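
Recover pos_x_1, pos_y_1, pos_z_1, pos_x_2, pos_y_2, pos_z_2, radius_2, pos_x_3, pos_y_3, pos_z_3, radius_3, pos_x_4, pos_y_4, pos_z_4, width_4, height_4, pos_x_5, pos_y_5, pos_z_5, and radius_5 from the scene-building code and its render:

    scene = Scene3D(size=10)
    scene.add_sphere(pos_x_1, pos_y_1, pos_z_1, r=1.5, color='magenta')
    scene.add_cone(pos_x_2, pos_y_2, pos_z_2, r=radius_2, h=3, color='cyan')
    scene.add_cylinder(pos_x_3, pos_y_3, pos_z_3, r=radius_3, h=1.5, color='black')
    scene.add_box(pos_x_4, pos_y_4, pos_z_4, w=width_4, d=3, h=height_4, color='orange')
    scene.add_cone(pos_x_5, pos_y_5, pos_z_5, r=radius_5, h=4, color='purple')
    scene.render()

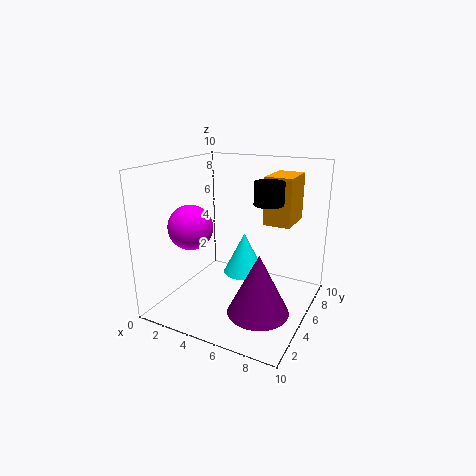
pos_x_1 = 2.5; pos_y_1 = 3; pos_z_1 = 6; pos_x_2 = 5; pos_y_2 = 6; pos_z_2 = 2; radius_2 = 1.5; pos_x_3 = 7; pos_y_3 = 5.5; pos_z_3 = 7.5; radius_3 = 1; pos_x_4 = 6; pos_y_4 = 7; pos_z_4 = 5.5; width_4 = 2; height_4 = 3.5; pos_x_5 = 7.5; pos_y_5 = 3; pos_z_5 = 1; radius_5 = 2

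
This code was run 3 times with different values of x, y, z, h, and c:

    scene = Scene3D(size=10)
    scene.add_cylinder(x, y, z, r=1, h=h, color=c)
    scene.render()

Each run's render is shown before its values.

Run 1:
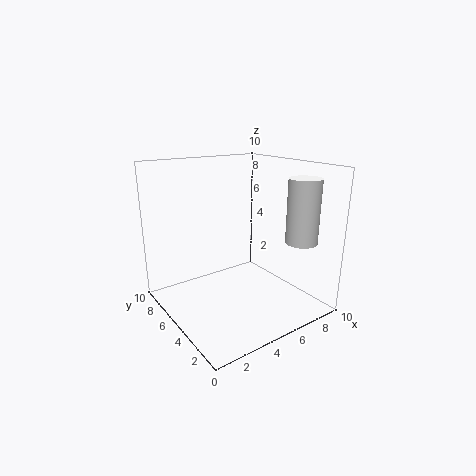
x = 7
y = 1
z = 5.5
h = 4
c = 'white'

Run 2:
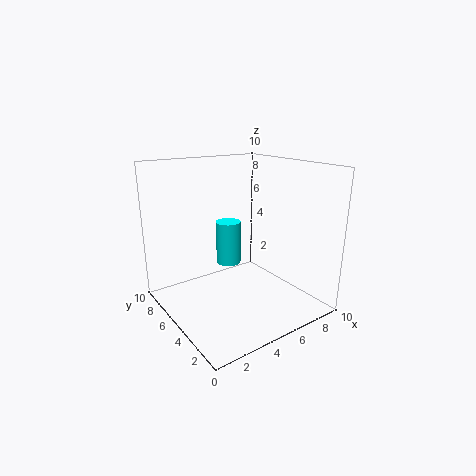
x = 6.5
y = 8.5
z = 1.5
h = 3.5
c = 'cyan'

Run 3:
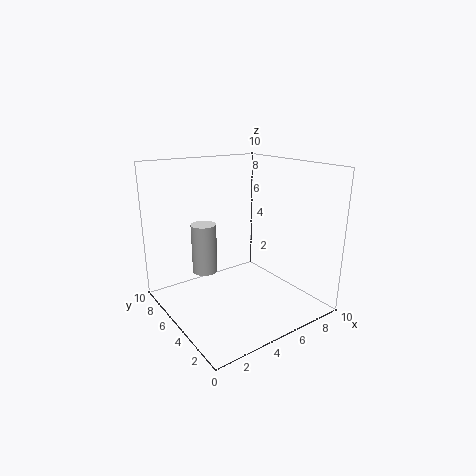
x = 4.5
y = 9
z = 1
h = 4
c = 'lightgray'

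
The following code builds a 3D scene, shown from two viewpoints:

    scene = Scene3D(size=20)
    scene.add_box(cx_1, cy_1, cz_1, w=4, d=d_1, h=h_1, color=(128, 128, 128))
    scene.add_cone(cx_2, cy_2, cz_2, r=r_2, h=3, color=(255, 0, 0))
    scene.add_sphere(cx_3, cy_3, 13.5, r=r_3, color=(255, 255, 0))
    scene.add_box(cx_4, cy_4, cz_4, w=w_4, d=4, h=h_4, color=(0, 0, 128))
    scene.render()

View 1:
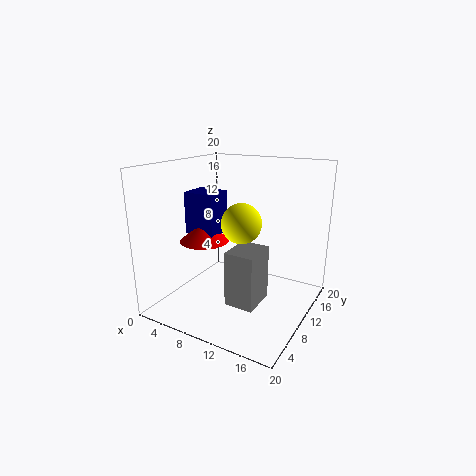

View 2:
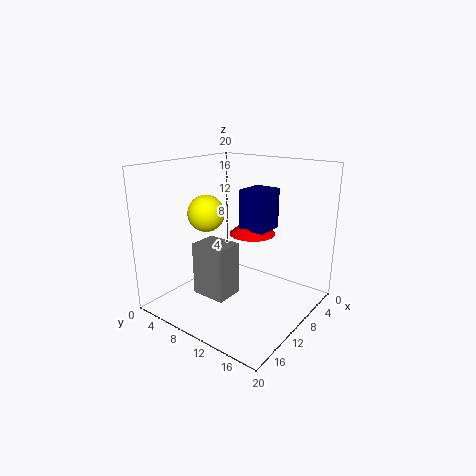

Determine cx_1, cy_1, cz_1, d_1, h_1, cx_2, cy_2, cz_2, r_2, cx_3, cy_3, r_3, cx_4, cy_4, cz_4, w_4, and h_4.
cx_1 = 10.5; cy_1 = 5.5; cz_1 = 2; d_1 = 5; h_1 = 7.5; cx_2 = 5; cy_2 = 9; cz_2 = 9; r_2 = 3.5; cx_3 = 12.5; cy_3 = 6.5; r_3 = 2.5; cx_4 = 2.5; cy_4 = 8; cz_4 = 10; w_4 = 4.5; h_4 = 6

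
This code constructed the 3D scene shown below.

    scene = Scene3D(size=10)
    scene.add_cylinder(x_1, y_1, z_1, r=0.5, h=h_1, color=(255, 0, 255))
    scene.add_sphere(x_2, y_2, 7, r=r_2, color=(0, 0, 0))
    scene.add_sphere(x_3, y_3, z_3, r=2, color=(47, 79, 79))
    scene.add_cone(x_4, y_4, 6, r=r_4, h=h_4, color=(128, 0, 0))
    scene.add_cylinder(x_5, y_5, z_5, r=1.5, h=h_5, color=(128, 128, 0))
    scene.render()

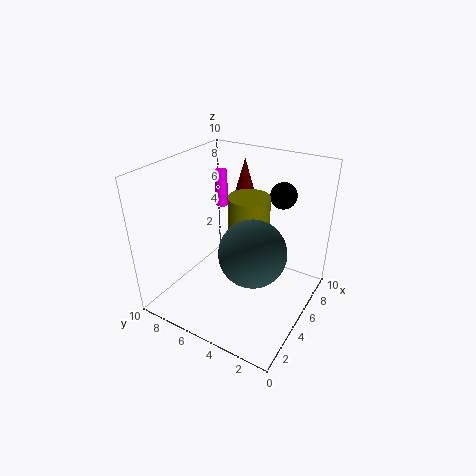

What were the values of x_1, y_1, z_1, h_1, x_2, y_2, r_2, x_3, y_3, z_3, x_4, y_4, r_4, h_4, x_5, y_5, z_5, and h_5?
x_1 = 9; y_1 = 9; z_1 = 5; h_1 = 3; x_2 = 9; y_2 = 3.5; r_2 = 1; x_3 = 2.5; y_3 = 2.5; z_3 = 6; x_4 = 8.5; y_4 = 6.5; r_4 = 1; h_4 = 3.5; x_5 = 6.5; y_5 = 5; z_5 = 4.5; h_5 = 3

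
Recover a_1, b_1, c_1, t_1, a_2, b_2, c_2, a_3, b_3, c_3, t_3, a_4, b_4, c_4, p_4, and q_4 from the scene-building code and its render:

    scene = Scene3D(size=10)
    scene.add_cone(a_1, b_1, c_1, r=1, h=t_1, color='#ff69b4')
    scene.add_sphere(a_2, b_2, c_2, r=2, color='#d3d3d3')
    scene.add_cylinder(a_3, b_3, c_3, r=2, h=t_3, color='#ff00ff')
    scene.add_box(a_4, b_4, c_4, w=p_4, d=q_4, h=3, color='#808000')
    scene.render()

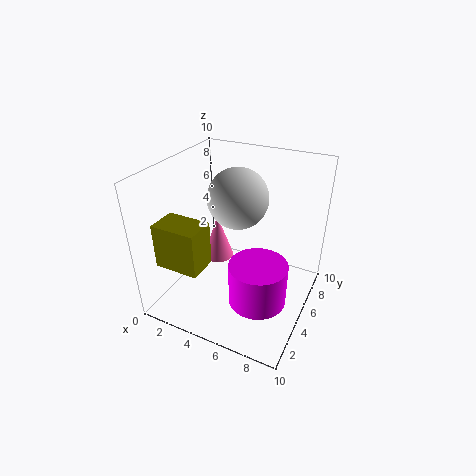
a_1 = 4; b_1 = 4; c_1 = 4; t_1 = 3; a_2 = 5; b_2 = 5; c_2 = 8; a_3 = 7; b_3 = 4; c_3 = 1; t_3 = 3; a_4 = 1; b_4 = 1; c_4 = 4; p_4 = 3; q_4 = 2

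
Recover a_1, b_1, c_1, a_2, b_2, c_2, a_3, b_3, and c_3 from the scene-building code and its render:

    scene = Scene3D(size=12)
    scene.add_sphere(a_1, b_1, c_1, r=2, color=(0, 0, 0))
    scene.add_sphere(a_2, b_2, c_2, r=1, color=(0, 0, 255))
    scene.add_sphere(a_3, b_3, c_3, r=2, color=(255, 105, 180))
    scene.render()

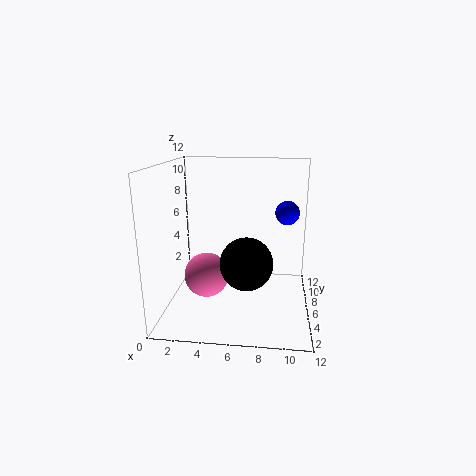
a_1 = 7; b_1 = 3; c_1 = 5; a_2 = 10; b_2 = 7; c_2 = 8; a_3 = 3; b_3 = 7; c_3 = 2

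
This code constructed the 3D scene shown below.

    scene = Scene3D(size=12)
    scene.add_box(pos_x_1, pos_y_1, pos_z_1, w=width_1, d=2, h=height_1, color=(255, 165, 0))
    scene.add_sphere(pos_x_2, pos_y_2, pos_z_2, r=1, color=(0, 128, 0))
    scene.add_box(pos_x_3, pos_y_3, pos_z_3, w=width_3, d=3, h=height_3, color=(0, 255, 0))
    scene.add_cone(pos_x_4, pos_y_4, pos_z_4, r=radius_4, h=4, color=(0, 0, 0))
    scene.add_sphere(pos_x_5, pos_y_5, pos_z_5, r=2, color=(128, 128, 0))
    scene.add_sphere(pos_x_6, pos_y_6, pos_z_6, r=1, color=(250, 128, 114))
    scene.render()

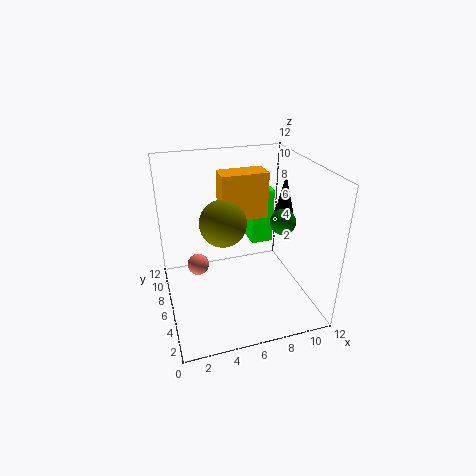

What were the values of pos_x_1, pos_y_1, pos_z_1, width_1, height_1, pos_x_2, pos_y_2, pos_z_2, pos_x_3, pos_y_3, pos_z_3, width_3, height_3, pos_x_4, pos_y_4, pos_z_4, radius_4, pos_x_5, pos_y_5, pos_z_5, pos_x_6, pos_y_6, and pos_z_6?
pos_x_1 = 5, pos_y_1 = 7, pos_z_1 = 7, width_1 = 4, height_1 = 4, pos_x_2 = 9, pos_y_2 = 4, pos_z_2 = 8, pos_x_3 = 8, pos_y_3 = 8, pos_z_3 = 4, width_3 = 2, height_3 = 5, pos_x_4 = 10, pos_y_4 = 6, pos_z_4 = 7, radius_4 = 1, pos_x_5 = 5, pos_y_5 = 7, pos_z_5 = 7, pos_x_6 = 3, pos_y_6 = 9, pos_z_6 = 2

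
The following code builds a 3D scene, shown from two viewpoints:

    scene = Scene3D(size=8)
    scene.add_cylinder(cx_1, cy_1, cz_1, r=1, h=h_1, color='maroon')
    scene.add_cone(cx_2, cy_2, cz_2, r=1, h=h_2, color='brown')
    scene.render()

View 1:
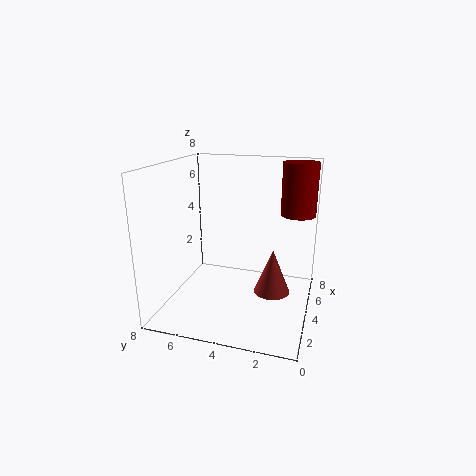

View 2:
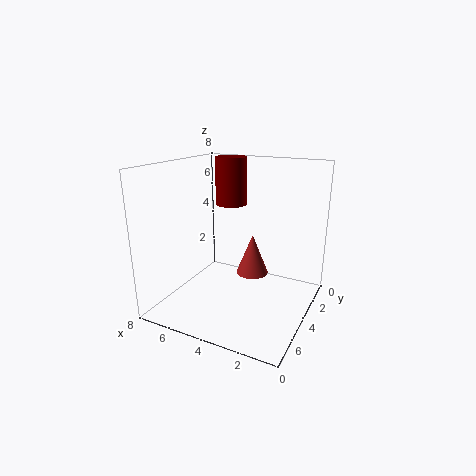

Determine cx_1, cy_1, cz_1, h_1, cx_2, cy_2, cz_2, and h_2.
cx_1 = 6, cy_1 = 1, cz_1 = 5, h_1 = 3, cx_2 = 4, cy_2 = 2, cz_2 = 1, h_2 = 2.5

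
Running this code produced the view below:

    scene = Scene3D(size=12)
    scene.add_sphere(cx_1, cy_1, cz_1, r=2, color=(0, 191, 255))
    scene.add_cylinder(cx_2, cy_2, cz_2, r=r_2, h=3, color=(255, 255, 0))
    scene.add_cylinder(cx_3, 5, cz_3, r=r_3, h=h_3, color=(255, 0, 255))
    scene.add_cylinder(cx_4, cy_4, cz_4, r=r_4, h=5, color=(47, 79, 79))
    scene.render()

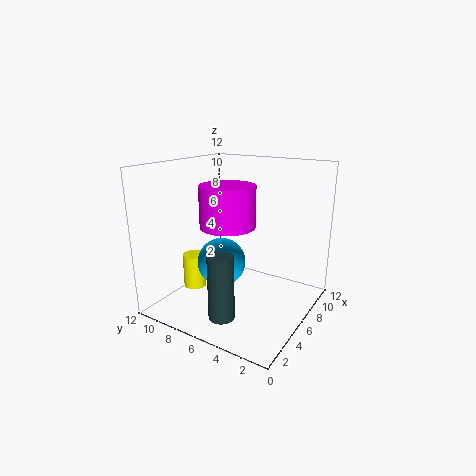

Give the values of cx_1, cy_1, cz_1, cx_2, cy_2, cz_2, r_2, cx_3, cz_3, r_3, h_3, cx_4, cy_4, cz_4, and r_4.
cx_1 = 5; cy_1 = 7; cz_1 = 4; cx_2 = 5; cy_2 = 10; cz_2 = 1; r_2 = 1; cx_3 = 3; cz_3 = 8; r_3 = 2; h_3 = 3; cx_4 = 2; cy_4 = 5; cz_4 = 1; r_4 = 1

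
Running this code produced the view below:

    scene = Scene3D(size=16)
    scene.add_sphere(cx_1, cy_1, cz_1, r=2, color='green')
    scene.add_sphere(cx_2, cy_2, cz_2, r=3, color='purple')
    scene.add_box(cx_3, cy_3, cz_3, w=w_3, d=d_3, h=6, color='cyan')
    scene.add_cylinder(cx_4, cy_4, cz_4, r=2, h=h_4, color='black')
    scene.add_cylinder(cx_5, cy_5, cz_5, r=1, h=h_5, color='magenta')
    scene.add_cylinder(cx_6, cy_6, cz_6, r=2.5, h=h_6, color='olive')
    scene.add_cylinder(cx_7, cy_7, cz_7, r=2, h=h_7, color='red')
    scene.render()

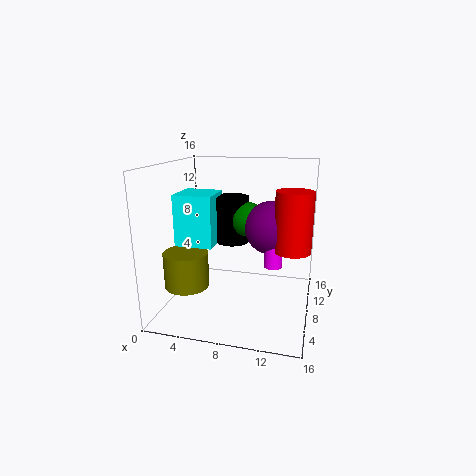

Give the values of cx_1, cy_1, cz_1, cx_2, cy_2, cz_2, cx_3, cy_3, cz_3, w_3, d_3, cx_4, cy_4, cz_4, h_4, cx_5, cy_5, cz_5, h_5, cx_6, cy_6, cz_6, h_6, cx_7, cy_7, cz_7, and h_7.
cx_1 = 8.5, cy_1 = 10.5, cz_1 = 9.5, cx_2 = 11.5, cy_2 = 9.5, cz_2 = 9, cx_3 = 0.5, cy_3 = 7.5, cz_3 = 6.5, w_3 = 4.5, d_3 = 4.5, cx_4 = 6.5, cy_4 = 11, cz_4 = 6.5, h_4 = 5.5, cx_5 = 12, cy_5 = 8, cz_5 = 5, h_5 = 4.5, cx_6 = 2.5, cy_6 = 6, cz_6 = 2.5, h_6 = 4, cx_7 = 14, cy_7 = 8, cz_7 = 7, h_7 = 6.5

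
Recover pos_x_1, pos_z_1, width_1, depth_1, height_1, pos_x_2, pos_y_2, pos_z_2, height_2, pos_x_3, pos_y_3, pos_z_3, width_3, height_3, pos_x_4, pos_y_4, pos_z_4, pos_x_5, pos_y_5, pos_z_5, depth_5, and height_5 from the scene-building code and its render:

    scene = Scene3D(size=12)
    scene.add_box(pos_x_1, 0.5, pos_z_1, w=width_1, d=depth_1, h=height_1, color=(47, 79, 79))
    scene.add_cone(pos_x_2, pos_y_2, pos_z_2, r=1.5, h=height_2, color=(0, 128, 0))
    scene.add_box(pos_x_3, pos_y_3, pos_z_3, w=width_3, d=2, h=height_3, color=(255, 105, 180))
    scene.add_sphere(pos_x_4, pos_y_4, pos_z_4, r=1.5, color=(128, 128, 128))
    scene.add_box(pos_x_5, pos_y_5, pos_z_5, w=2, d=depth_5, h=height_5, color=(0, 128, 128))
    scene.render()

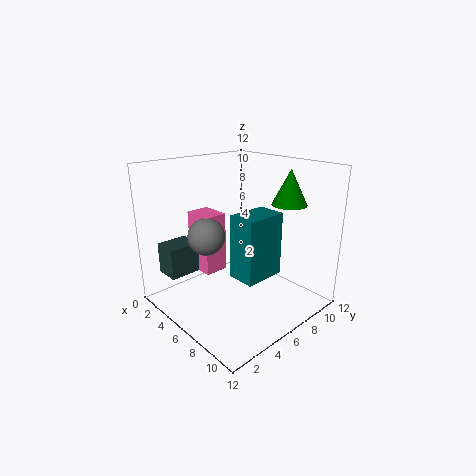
pos_x_1 = 2.5
pos_z_1 = 3.5
width_1 = 2
depth_1 = 2.5
height_1 = 2.5
pos_x_2 = 8
pos_y_2 = 10
pos_z_2 = 8.5
height_2 = 3
pos_x_3 = 2.5
pos_y_3 = 3.5
pos_z_3 = 3
width_3 = 2.5
height_3 = 5
pos_x_4 = 5
pos_y_4 = 3.5
pos_z_4 = 6.5
pos_x_5 = 9
pos_y_5 = 2.5
pos_z_5 = 5
depth_5 = 3
height_5 = 4.5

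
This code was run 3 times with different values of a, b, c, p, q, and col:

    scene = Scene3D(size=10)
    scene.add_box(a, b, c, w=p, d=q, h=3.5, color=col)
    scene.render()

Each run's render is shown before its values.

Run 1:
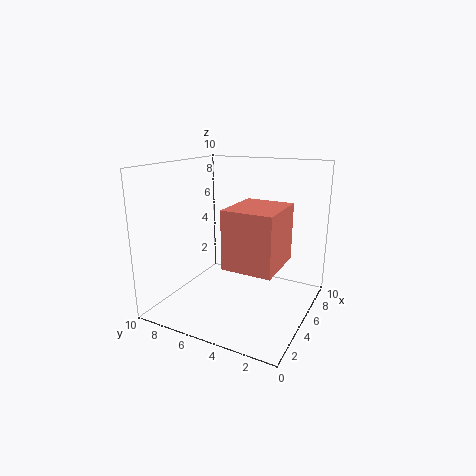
a = 1; b = 1; c = 4.5; p = 3.5; q = 3; col = 'salmon'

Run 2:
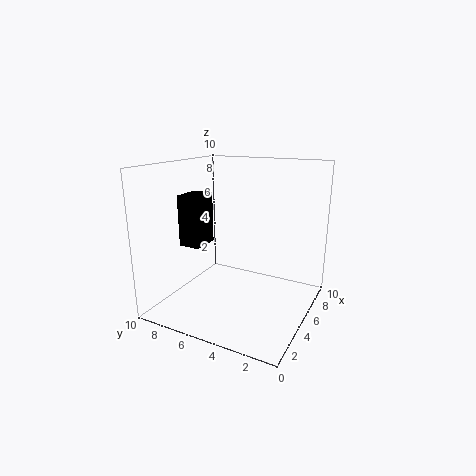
a = 3; b = 7; c = 4.5; p = 2; q = 1.5; col = 'black'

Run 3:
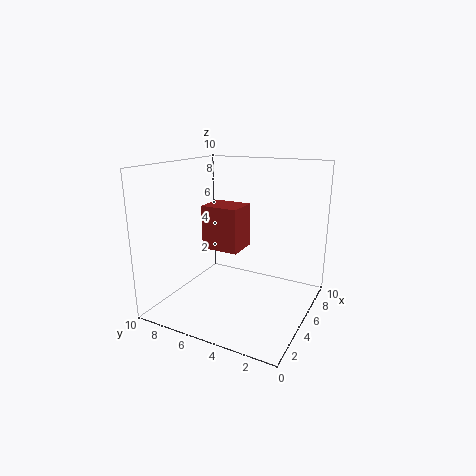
a = 6.5; b = 6; c = 3; p = 2.5; q = 3; col = 'brown'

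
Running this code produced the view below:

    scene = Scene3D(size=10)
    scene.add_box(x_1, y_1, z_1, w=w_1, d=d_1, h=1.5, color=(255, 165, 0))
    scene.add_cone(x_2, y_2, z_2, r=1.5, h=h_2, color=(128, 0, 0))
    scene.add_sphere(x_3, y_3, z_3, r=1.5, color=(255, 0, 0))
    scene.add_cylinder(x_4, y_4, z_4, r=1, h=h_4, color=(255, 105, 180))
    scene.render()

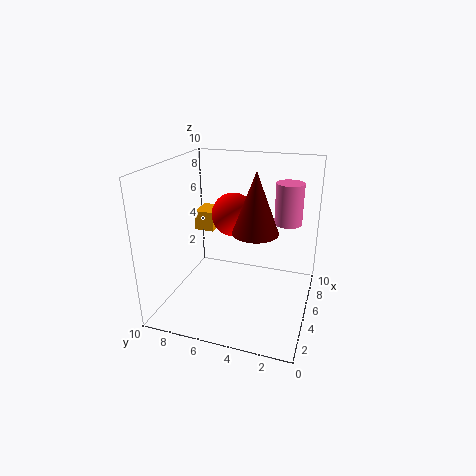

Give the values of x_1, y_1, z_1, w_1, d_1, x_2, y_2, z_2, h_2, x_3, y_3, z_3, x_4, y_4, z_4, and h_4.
x_1 = 6.5; y_1 = 7.5; z_1 = 4.5; w_1 = 2; d_1 = 1.5; x_2 = 4; y_2 = 3.5; z_2 = 6; h_2 = 4; x_3 = 5.5; y_3 = 5.5; z_3 = 6.5; x_4 = 7.5; y_4 = 2; z_4 = 5.5; h_4 = 3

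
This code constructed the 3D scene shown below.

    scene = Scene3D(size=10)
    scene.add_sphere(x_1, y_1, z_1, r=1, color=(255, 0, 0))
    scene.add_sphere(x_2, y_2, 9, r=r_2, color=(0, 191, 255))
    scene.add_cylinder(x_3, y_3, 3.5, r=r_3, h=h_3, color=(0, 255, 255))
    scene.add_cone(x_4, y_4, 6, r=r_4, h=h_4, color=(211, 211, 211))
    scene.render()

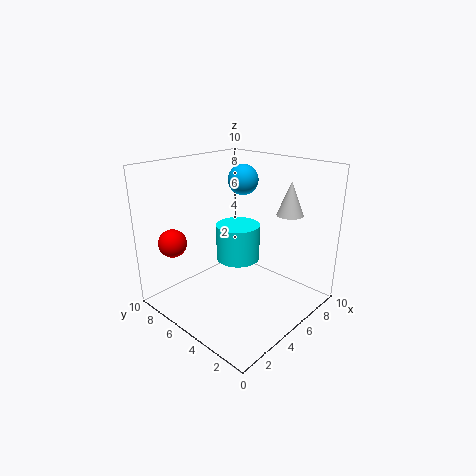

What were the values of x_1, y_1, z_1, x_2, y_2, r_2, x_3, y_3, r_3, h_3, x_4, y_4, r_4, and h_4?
x_1 = 2, y_1 = 8.5, z_1 = 4.5, x_2 = 5.5, y_2 = 5, r_2 = 1, x_3 = 5, y_3 = 5, r_3 = 1.5, h_3 = 2.5, x_4 = 9, y_4 = 3.5, r_4 = 1, h_4 = 2.5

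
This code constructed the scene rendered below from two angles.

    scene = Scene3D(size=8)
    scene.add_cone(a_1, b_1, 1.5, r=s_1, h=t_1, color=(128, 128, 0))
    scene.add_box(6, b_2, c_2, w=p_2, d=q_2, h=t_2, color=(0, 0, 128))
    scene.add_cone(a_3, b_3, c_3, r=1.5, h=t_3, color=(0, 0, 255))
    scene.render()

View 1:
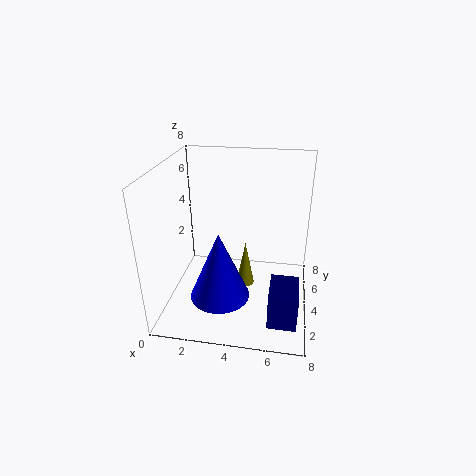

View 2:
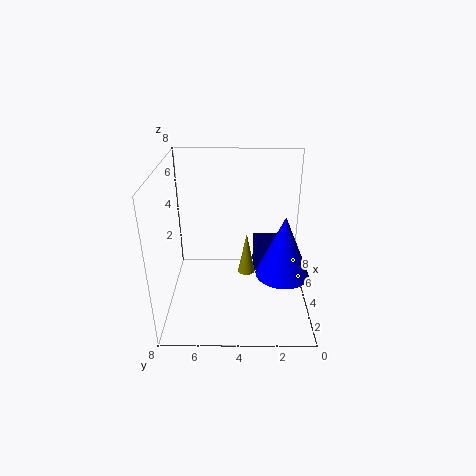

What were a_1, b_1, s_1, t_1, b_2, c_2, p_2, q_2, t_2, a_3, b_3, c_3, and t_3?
a_1 = 4.5
b_1 = 3.5
s_1 = 0.5
t_1 = 2.5
b_2 = 1
c_2 = 0.5
p_2 = 1.5
q_2 = 2
t_2 = 2
a_3 = 3.5
b_3 = 1.5
c_3 = 2
t_3 = 3.5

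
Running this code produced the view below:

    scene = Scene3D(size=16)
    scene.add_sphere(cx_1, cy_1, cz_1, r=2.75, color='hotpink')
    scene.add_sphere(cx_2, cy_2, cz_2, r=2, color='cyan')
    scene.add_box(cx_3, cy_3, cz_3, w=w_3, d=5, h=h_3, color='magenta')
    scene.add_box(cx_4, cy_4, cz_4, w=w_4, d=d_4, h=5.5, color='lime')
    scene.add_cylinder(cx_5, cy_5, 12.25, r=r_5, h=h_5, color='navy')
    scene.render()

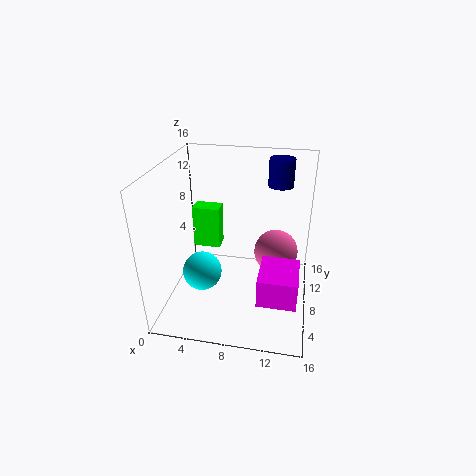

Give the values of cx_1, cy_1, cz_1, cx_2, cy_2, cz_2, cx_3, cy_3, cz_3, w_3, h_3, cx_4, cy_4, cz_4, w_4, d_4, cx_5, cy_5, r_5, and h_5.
cx_1 = 12; cy_1 = 12.75; cz_1 = 3.75; cx_2 = 5; cy_2 = 4; cz_2 = 6; cx_3 = 10.75; cy_3 = 3.75; cz_3 = 2.25; w_3 = 4.25; h_3 = 3.25; cx_4 = 1; cy_4 = 13; cz_4 = 3.25; w_4 = 3.5; d_4 = 2.25; cx_5 = 12; cy_5 = 13.75; r_5 = 1.5; h_5 = 3.25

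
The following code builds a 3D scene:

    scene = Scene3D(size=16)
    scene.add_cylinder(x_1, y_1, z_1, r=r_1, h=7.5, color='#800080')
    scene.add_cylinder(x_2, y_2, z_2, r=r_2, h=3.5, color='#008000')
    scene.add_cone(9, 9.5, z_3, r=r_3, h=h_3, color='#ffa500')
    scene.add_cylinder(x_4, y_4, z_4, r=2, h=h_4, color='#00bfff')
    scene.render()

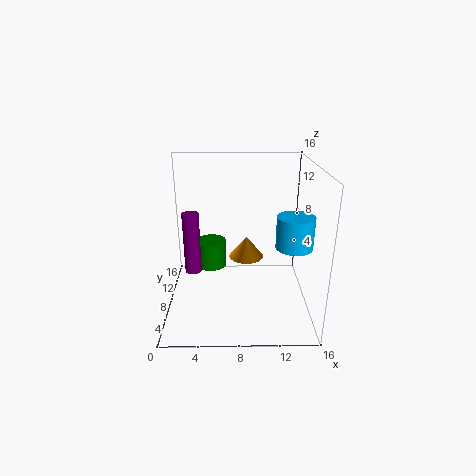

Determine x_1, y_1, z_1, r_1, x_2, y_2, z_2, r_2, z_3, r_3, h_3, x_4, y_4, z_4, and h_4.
x_1 = 2.5, y_1 = 10.5, z_1 = 2.5, r_1 = 1, x_2 = 4.5, y_2 = 14, z_2 = 1.5, r_2 = 2, z_3 = 5, r_3 = 2, h_3 = 2.5, x_4 = 14, y_4 = 6.5, z_4 = 7.5, h_4 = 3.5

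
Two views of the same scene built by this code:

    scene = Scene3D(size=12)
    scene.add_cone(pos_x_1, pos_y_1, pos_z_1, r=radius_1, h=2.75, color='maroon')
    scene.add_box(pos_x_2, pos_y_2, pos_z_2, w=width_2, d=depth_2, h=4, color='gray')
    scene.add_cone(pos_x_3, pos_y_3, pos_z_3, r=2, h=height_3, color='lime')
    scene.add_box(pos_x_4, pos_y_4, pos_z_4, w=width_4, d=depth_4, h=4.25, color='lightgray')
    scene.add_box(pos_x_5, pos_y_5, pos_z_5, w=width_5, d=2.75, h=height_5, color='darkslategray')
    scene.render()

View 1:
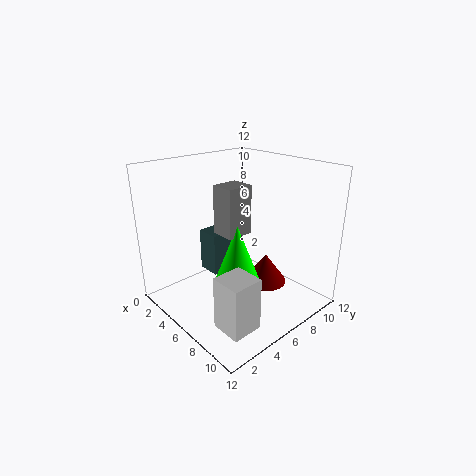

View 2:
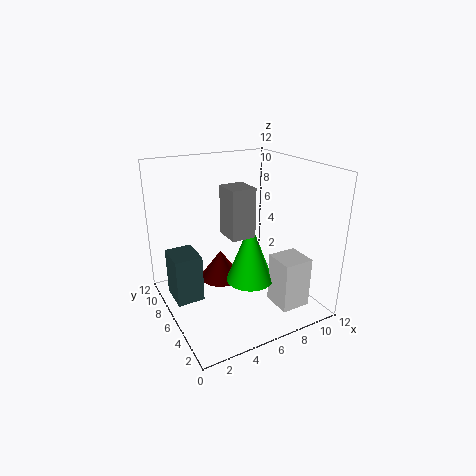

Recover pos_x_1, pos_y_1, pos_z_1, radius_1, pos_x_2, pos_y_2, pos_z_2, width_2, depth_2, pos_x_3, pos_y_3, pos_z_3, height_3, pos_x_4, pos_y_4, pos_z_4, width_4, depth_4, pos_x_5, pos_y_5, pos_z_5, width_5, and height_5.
pos_x_1 = 6, pos_y_1 = 9.5, pos_z_1 = 0.5, radius_1 = 2, pos_x_2 = 4.75, pos_y_2 = 4.5, pos_z_2 = 6.5, width_2 = 2, depth_2 = 2.25, pos_x_3 = 6.75, pos_y_3 = 5.25, pos_z_3 = 2.25, height_3 = 5.25, pos_x_4 = 8, pos_y_4 = 1.75, pos_z_4 = 0.5, width_4 = 2.5, depth_4 = 2.5, pos_x_5 = 0.5, pos_y_5 = 6, pos_z_5 = 1, width_5 = 2.25, height_5 = 4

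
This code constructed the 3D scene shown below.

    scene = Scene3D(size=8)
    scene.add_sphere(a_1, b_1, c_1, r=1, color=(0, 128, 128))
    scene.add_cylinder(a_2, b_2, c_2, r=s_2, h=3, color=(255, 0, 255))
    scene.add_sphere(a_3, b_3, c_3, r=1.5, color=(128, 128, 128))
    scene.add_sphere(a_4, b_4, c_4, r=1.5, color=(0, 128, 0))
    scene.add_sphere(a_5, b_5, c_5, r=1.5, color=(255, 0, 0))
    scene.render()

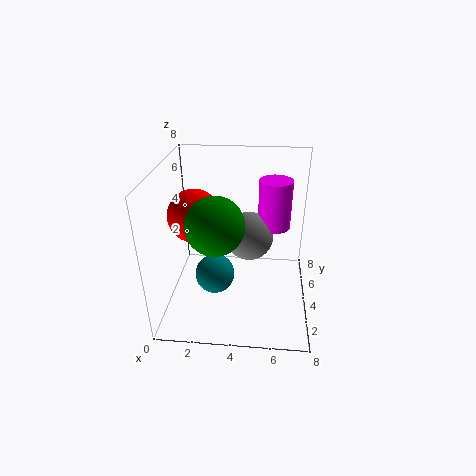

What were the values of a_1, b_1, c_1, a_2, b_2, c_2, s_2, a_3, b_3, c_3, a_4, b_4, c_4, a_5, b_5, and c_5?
a_1 = 3; b_1 = 2; c_1 = 3; a_2 = 6; b_2 = 6.5; c_2 = 3.5; s_2 = 1; a_3 = 4.5; b_3 = 6; c_3 = 3; a_4 = 3; b_4 = 2.5; c_4 = 5.5; a_5 = 1.5; b_5 = 4.5; c_5 = 5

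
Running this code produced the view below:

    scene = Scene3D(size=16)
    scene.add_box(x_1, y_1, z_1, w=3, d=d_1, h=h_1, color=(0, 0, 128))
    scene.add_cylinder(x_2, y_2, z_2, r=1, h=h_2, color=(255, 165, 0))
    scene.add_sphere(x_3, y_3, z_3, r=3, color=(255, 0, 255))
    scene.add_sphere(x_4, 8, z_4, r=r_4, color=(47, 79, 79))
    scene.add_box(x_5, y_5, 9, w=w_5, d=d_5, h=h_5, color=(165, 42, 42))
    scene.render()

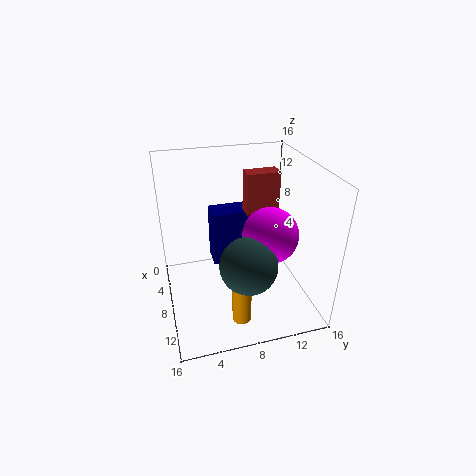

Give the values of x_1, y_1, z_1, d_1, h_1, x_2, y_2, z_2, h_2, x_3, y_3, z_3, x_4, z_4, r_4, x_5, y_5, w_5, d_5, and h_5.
x_1 = 1; y_1 = 6; z_1 = 2; d_1 = 5; h_1 = 7; x_2 = 13; y_2 = 7; z_2 = 1; h_2 = 7; x_3 = 10; y_3 = 11; z_3 = 9; x_4 = 12; z_4 = 7; r_4 = 3; x_5 = 3; y_5 = 10; w_5 = 2; d_5 = 4; h_5 = 5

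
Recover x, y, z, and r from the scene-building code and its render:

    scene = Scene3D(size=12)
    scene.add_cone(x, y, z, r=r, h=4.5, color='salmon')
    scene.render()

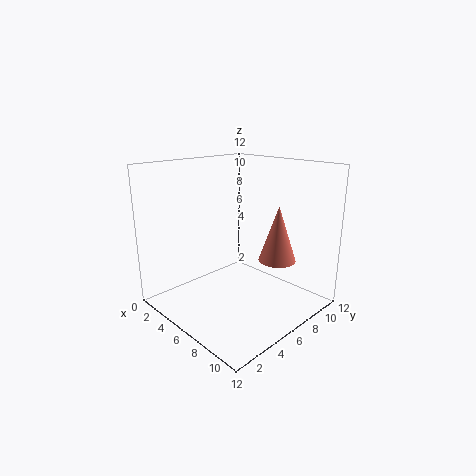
x = 9; y = 7.5; z = 4.5; r = 1.5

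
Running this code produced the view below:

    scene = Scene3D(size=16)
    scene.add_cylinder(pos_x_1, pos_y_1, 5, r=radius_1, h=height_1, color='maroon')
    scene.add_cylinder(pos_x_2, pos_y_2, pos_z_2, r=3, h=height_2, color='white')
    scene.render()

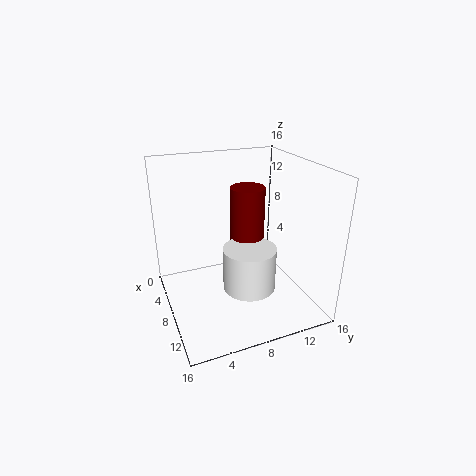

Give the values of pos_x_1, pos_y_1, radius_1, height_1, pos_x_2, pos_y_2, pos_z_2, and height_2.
pos_x_1 = 6, pos_y_1 = 10, radius_1 = 2, height_1 = 8, pos_x_2 = 9, pos_y_2 = 9, pos_z_2 = 2, height_2 = 5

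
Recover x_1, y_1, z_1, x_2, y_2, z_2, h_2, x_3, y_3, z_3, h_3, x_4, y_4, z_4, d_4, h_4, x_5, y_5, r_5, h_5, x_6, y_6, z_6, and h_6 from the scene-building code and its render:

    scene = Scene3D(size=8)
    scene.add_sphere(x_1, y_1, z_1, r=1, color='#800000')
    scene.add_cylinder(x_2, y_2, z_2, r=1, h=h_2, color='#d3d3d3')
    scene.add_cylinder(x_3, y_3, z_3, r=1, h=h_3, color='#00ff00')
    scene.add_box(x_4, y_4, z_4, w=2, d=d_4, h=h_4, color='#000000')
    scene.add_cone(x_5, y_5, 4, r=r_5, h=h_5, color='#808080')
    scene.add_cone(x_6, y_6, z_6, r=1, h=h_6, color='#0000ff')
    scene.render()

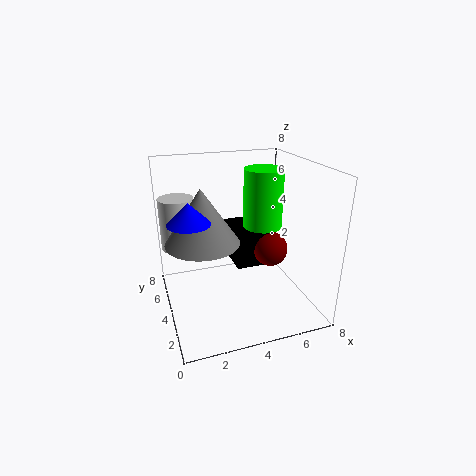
x_1 = 6
y_1 = 4
z_1 = 3
x_2 = 1
y_2 = 6
z_2 = 3
h_2 = 3
x_3 = 5
y_3 = 3
z_3 = 5
h_3 = 3
x_4 = 4
y_4 = 4
z_4 = 2
d_4 = 3
h_4 = 2
x_5 = 2
y_5 = 4
r_5 = 2
h_5 = 3
x_6 = 1
y_6 = 2
z_6 = 6
h_6 = 1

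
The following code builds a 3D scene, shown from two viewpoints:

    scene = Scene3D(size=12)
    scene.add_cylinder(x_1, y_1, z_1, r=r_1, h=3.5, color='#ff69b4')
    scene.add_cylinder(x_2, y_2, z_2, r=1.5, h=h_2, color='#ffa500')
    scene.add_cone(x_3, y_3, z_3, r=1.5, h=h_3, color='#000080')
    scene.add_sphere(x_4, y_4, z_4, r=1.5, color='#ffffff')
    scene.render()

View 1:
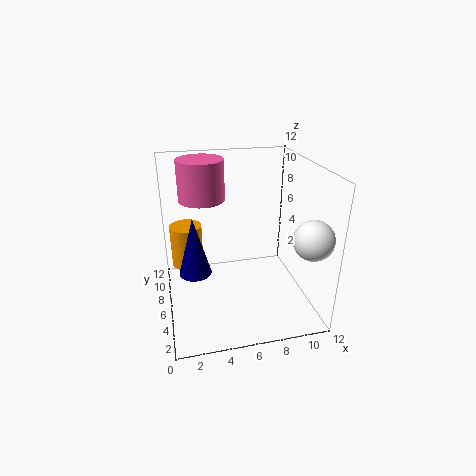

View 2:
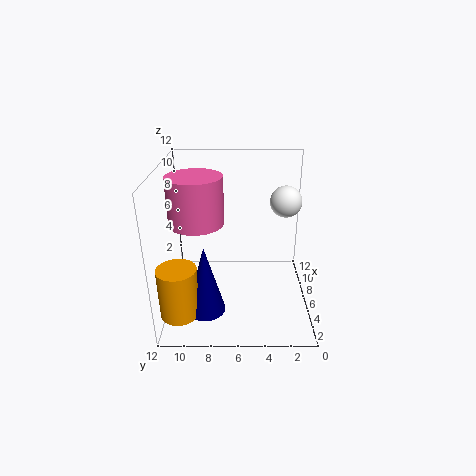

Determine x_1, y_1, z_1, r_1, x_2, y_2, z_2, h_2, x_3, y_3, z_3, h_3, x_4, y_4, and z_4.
x_1 = 3.5, y_1 = 9, z_1 = 8.5, r_1 = 2, x_2 = 2, y_2 = 10.5, z_2 = 1.5, h_2 = 4, x_3 = 2.5, y_3 = 8.5, z_3 = 1.5, h_3 = 5.5, x_4 = 10.5, y_4 = 1.5, z_4 = 7.5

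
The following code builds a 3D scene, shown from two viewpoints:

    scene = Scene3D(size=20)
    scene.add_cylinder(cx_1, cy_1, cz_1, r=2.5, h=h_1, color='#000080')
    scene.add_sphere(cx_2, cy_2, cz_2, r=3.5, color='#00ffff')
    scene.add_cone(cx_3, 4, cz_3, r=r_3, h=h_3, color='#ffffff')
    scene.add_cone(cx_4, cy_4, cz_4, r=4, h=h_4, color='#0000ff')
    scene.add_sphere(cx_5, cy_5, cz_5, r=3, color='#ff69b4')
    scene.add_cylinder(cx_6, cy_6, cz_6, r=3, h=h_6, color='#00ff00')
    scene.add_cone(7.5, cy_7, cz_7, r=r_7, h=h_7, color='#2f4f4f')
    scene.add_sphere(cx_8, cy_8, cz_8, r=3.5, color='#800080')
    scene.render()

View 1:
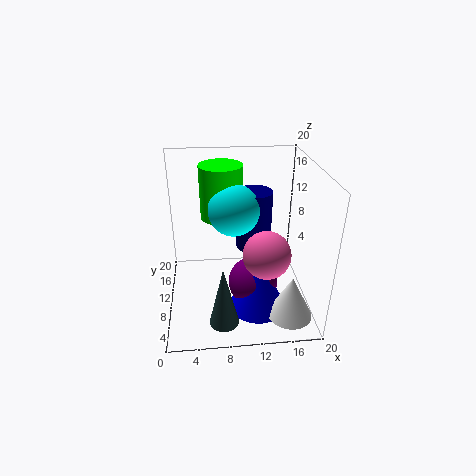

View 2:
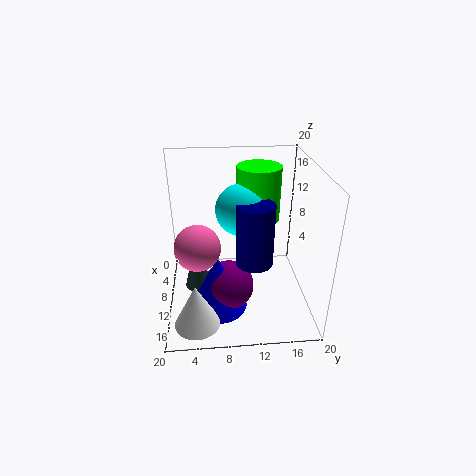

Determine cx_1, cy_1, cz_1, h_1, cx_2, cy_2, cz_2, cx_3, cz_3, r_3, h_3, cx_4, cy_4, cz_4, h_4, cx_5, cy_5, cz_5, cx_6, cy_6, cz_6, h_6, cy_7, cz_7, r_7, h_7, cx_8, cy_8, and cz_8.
cx_1 = 12.5
cy_1 = 12
cz_1 = 7.5
h_1 = 8.5
cx_2 = 9.5
cy_2 = 10.5
cz_2 = 14
cx_3 = 16.5
cz_3 = 1
r_3 = 3
h_3 = 6
cx_4 = 12.5
cy_4 = 7
cz_4 = 0.5
h_4 = 8
cx_5 = 13
cy_5 = 4.5
cz_5 = 10.5
cx_6 = 8
cy_6 = 13
cz_6 = 12
h_6 = 7.5
cy_7 = 4
cz_7 = 0.5
r_7 = 2
h_7 = 8.5
cx_8 = 12
cy_8 = 8.5
cz_8 = 3.5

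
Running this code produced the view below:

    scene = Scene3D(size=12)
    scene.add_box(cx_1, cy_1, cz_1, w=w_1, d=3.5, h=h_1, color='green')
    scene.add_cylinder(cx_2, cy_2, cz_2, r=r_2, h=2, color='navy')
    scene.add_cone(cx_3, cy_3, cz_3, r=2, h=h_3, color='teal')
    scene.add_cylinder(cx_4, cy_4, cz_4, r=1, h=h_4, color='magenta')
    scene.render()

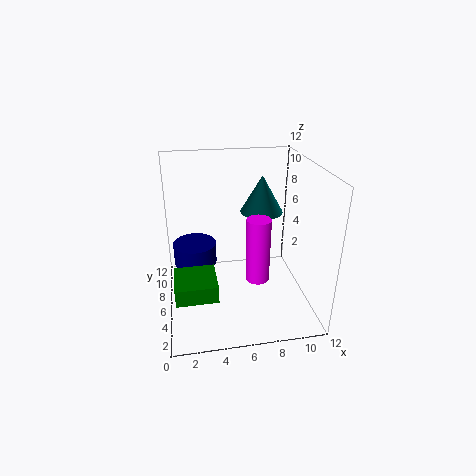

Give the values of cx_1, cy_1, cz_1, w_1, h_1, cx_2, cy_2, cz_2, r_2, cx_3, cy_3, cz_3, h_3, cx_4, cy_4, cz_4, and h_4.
cx_1 = 0.5, cy_1 = 3.5, cz_1 = 1.5, w_1 = 3.5, h_1 = 1.5, cx_2 = 2.5, cy_2 = 9.5, cz_2 = 2, r_2 = 2, cx_3 = 9, cy_3 = 10, cz_3 = 6.5, h_3 = 3.5, cx_4 = 7.5, cy_4 = 5, cz_4 = 2.5, h_4 = 5.5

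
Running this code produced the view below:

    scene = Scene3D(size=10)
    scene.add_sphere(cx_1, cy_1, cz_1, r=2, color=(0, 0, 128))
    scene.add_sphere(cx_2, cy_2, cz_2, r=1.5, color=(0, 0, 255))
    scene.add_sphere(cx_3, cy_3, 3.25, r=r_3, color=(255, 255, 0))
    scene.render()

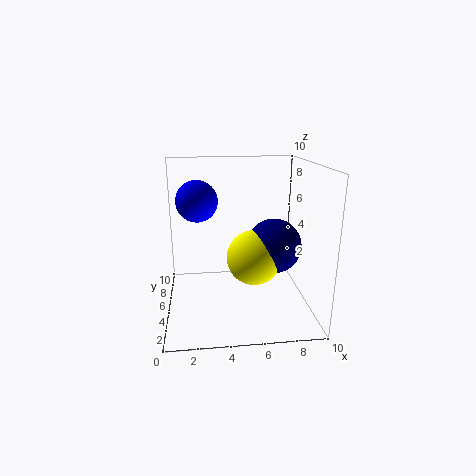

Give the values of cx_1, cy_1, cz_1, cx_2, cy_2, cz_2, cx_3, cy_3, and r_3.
cx_1 = 7.75; cy_1 = 5.75; cz_1 = 4; cx_2 = 2.25; cy_2 = 6.75; cz_2 = 7.25; cx_3 = 6.25; cy_3 = 5.5; r_3 = 2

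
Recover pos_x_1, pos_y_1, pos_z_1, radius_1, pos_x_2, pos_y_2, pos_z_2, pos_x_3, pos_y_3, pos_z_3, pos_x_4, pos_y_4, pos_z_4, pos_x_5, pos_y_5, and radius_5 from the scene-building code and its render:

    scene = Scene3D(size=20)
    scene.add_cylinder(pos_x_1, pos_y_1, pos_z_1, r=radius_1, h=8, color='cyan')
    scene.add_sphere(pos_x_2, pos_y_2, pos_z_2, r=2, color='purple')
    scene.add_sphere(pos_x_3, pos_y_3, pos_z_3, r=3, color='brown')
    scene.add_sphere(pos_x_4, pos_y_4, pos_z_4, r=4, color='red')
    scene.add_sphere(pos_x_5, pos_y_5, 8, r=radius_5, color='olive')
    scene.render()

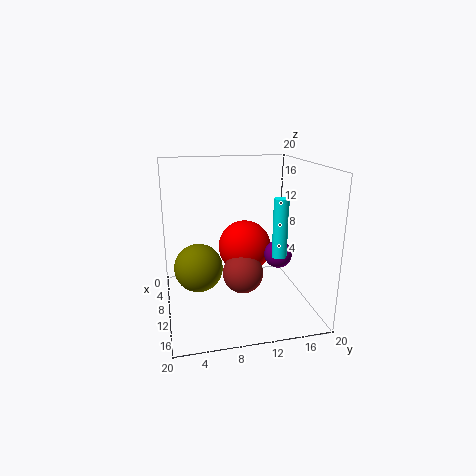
pos_x_1 = 13
pos_y_1 = 15
pos_z_1 = 8
radius_1 = 1
pos_x_2 = 10
pos_y_2 = 16
pos_z_2 = 7
pos_x_3 = 9
pos_y_3 = 11
pos_z_3 = 4
pos_x_4 = 6
pos_y_4 = 12
pos_z_4 = 7
pos_x_5 = 14
pos_y_5 = 4
radius_5 = 3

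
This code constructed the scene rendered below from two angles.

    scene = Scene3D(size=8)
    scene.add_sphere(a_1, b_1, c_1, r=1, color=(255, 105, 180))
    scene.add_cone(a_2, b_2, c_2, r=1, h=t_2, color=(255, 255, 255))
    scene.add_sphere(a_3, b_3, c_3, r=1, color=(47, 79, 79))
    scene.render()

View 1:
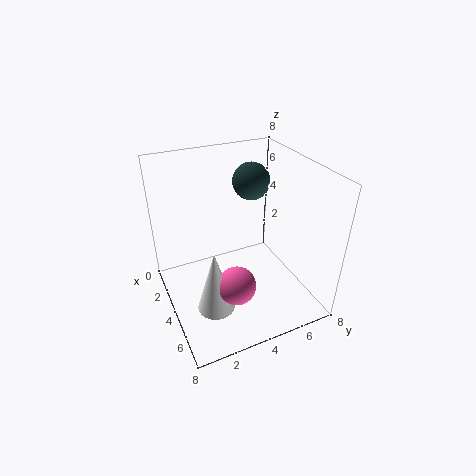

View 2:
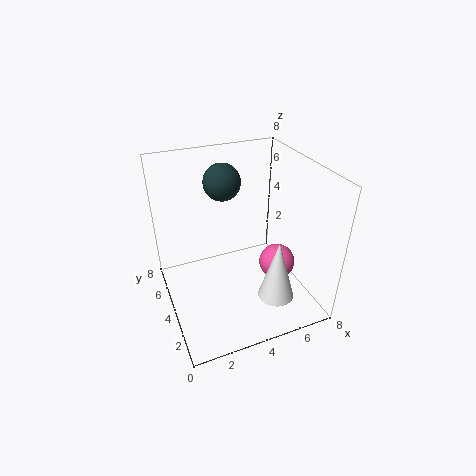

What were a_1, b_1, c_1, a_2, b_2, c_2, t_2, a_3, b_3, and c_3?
a_1 = 6
b_1 = 3
c_1 = 2.5
a_2 = 5.5
b_2 = 2
c_2 = 1
t_2 = 3.5
a_3 = 3.5
b_3 = 5
c_3 = 7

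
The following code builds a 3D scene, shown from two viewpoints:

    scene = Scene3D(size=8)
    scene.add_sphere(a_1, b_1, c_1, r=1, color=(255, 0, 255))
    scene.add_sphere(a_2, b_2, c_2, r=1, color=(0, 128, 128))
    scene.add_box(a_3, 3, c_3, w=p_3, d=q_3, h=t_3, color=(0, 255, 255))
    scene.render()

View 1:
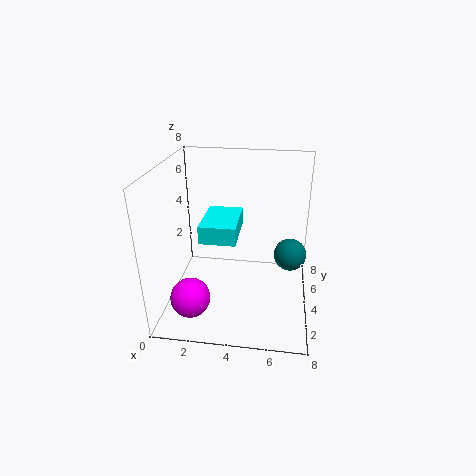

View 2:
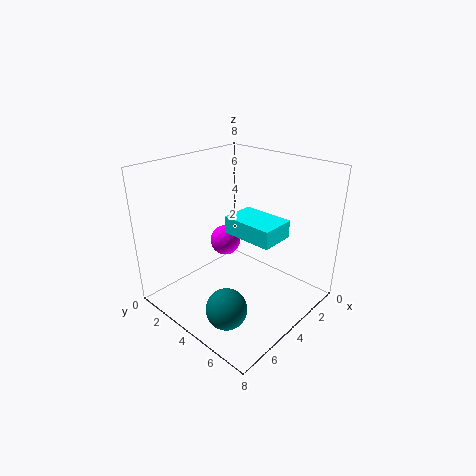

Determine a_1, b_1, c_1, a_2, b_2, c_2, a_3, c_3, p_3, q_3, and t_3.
a_1 = 2
b_1 = 1
c_1 = 2
a_2 = 7
b_2 = 6
c_2 = 2
a_3 = 2
c_3 = 4
p_3 = 2
q_3 = 3
t_3 = 1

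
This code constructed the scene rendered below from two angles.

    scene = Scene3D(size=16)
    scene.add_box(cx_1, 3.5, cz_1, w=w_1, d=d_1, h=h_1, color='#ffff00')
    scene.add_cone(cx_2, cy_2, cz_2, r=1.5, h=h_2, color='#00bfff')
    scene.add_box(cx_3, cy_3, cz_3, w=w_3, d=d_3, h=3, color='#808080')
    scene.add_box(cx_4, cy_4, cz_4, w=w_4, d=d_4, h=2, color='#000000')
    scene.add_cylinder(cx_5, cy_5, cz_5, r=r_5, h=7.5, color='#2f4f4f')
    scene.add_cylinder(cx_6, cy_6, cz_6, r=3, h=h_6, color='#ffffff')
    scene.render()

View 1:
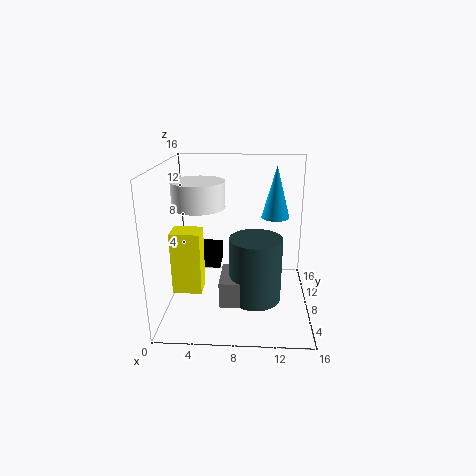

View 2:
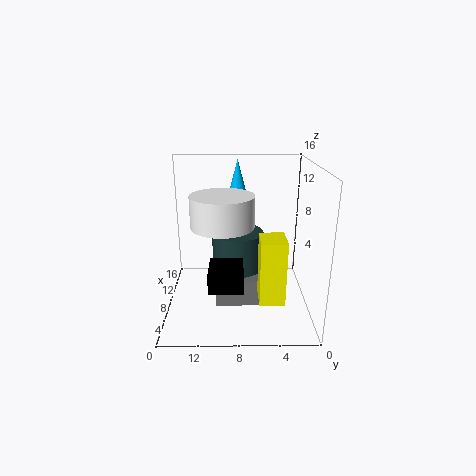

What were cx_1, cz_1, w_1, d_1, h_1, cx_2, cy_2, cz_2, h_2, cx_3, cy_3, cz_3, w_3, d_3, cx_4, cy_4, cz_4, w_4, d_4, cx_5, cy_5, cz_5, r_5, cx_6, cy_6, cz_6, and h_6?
cx_1 = 1.5
cz_1 = 3.5
w_1 = 3
d_1 = 2.5
h_1 = 6.5
cx_2 = 12
cy_2 = 8
cz_2 = 10.5
h_2 = 5.5
cx_3 = 6
cy_3 = 5.5
cz_3 = 0.5
w_3 = 2.5
d_3 = 5
cx_4 = 2
cy_4 = 7.5
cz_4 = 4.5
w_4 = 4
d_4 = 3.5
cx_5 = 10
cy_5 = 8
cz_5 = 0.5
r_5 = 3
cx_6 = 3.5
cy_6 = 9.5
cz_6 = 11
h_6 = 3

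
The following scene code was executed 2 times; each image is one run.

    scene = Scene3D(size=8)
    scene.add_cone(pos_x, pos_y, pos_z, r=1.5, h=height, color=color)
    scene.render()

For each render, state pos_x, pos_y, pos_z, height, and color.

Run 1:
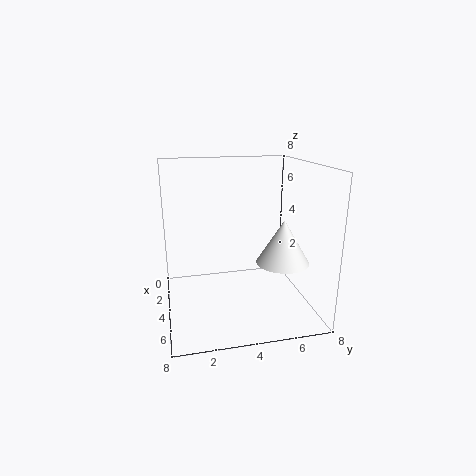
pos_x = 4.5
pos_y = 6.5
pos_z = 2.5
height = 2.5
color = 'white'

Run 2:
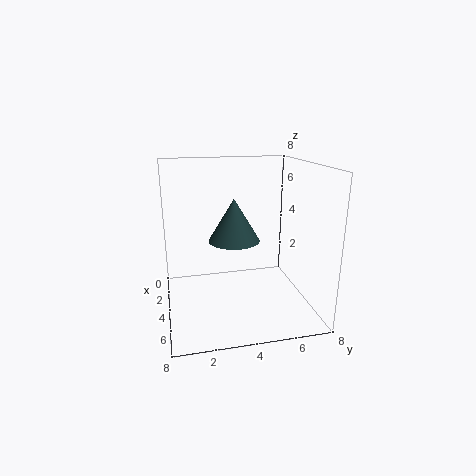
pos_x = 3
pos_y = 4
pos_z = 3.5
height = 2.5
color = 'darkslategray'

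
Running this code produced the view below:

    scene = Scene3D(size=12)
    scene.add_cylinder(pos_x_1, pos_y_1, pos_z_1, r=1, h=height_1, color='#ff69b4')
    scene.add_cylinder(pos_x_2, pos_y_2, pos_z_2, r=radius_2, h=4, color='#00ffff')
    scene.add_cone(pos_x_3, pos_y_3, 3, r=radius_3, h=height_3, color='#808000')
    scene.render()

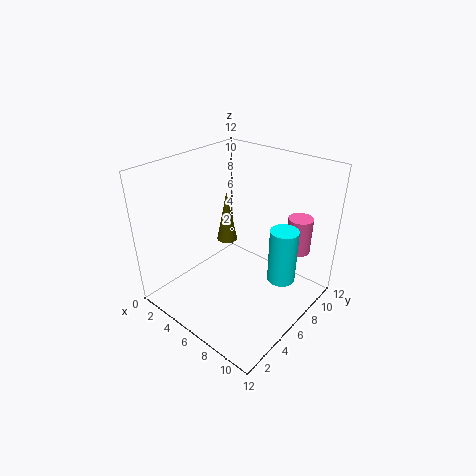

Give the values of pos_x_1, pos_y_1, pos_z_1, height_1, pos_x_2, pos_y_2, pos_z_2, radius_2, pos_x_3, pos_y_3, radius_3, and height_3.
pos_x_1 = 10; pos_y_1 = 9; pos_z_1 = 5; height_1 = 3; pos_x_2 = 11; pos_y_2 = 5; pos_z_2 = 5; radius_2 = 1; pos_x_3 = 2; pos_y_3 = 9; radius_3 = 1; height_3 = 5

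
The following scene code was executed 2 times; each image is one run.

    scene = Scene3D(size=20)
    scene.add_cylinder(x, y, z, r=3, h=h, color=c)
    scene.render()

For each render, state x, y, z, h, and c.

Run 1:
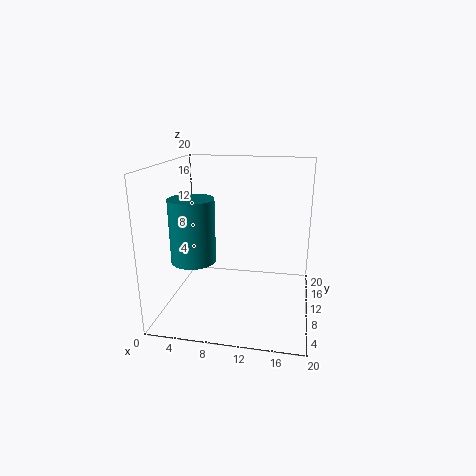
x = 4.5; y = 7; z = 7.5; h = 8.5; c = 'teal'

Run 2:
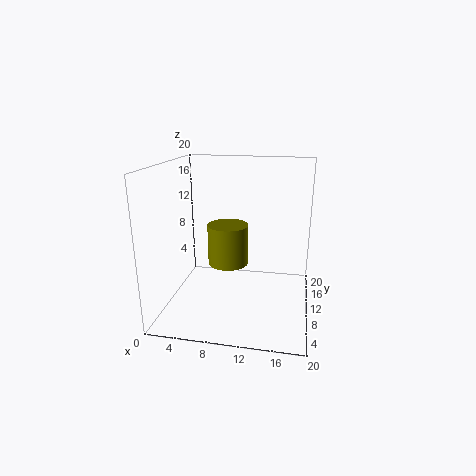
x = 8; y = 12.5; z = 5; h = 6; c = 'olive'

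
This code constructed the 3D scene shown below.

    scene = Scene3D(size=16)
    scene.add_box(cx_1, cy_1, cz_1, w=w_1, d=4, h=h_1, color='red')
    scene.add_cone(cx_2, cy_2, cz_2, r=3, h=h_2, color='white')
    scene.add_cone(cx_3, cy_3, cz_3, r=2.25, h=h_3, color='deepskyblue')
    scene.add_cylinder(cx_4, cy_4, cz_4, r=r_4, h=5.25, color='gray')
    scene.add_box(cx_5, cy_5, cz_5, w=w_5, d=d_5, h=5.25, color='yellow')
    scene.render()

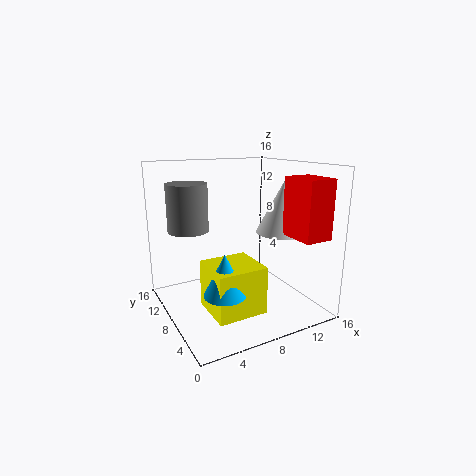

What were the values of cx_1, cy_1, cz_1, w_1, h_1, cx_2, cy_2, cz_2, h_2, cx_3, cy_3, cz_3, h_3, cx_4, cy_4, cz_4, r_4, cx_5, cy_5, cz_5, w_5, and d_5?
cx_1 = 11.25; cy_1 = 0.25; cz_1 = 9; w_1 = 3; h_1 = 6; cx_2 = 12.75; cy_2 = 6.25; cz_2 = 8.5; h_2 = 5.75; cx_3 = 5; cy_3 = 5.25; cz_3 = 3; h_3 = 4.5; cx_4 = 3.25; cy_4 = 10.75; cz_4 = 8.75; r_4 = 2.25; cx_5 = 3.75; cy_5 = 3.75; cz_5 = 0.5; w_5 = 5.5; d_5 = 5.25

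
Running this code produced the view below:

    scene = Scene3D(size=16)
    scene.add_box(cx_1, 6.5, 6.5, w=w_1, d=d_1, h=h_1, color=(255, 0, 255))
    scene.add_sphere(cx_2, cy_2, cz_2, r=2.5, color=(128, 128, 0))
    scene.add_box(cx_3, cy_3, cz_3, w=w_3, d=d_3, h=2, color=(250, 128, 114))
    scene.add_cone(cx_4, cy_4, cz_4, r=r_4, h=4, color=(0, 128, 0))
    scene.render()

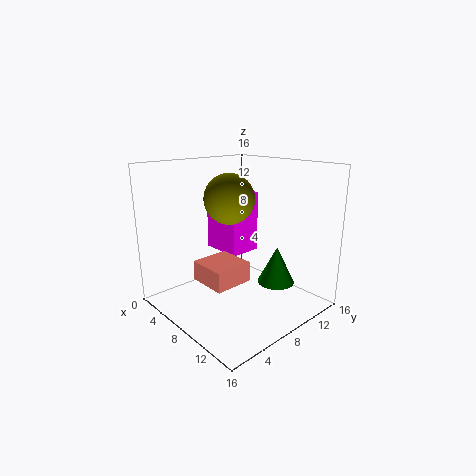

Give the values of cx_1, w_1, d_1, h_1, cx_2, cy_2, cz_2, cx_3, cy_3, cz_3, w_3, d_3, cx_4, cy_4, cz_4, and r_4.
cx_1 = 4.5
w_1 = 4.5
d_1 = 3.5
h_1 = 6.5
cx_2 = 9.5
cy_2 = 5.5
cz_2 = 13
cx_3 = 8
cy_3 = 2
cz_3 = 5
w_3 = 4
d_3 = 4
cx_4 = 12
cy_4 = 10
cz_4 = 3.5
r_4 = 2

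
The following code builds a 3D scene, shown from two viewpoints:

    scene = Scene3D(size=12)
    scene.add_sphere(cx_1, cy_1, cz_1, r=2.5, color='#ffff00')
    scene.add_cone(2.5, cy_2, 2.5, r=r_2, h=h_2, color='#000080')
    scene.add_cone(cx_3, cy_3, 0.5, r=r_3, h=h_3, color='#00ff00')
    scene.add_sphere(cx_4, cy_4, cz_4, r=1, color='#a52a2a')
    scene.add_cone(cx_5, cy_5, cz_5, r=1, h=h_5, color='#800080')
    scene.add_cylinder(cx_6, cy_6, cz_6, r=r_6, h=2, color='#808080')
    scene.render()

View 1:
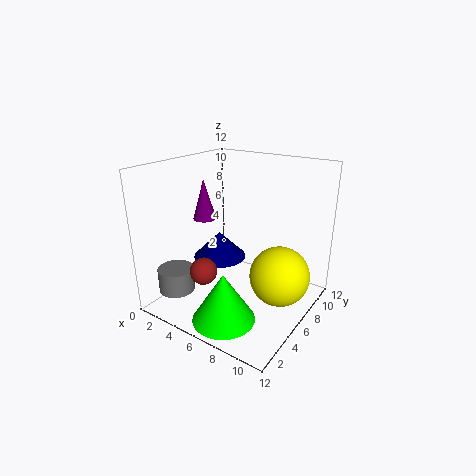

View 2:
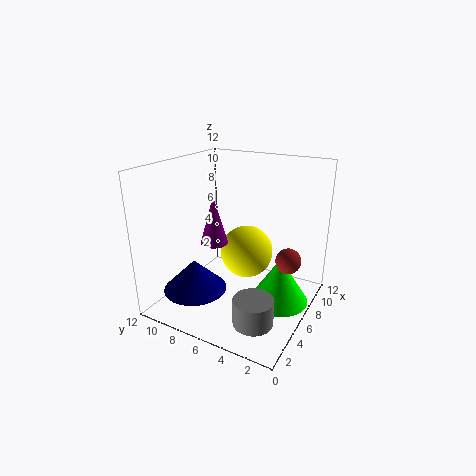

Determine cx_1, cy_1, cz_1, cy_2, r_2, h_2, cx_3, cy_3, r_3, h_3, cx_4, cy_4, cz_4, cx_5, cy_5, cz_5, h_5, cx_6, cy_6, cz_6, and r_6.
cx_1 = 9.5; cy_1 = 7; cz_1 = 3; cy_2 = 8; r_2 = 2.5; h_2 = 2.5; cx_3 = 7; cy_3 = 2.5; r_3 = 2.5; h_3 = 4; cx_4 = 6; cy_4 = 1.5; cz_4 = 5; cx_5 = 2.5; cy_5 = 6; cz_5 = 7; h_5 = 3.5; cx_6 = 2; cy_6 = 2.5; cz_6 = 1.5; r_6 = 1.5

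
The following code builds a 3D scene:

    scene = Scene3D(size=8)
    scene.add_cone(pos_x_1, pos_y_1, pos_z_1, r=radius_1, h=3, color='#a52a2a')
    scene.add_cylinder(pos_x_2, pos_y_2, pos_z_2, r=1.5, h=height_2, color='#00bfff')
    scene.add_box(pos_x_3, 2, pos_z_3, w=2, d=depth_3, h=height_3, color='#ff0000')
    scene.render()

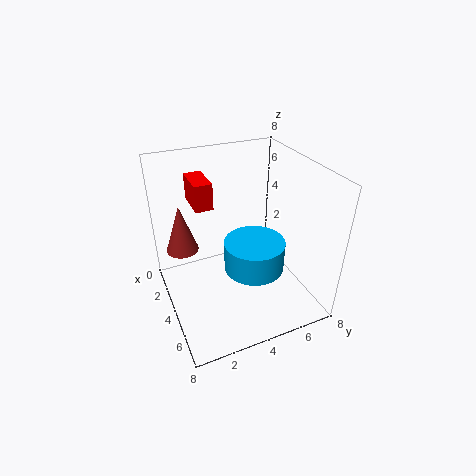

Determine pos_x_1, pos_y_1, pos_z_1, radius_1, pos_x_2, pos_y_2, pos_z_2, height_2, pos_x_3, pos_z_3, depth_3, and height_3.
pos_x_1 = 1, pos_y_1 = 1.5, pos_z_1 = 2, radius_1 = 1, pos_x_2 = 6, pos_y_2 = 4, pos_z_2 = 3.5, height_2 = 1.5, pos_x_3 = 1, pos_z_3 = 5.5, depth_3 = 1, height_3 = 1.5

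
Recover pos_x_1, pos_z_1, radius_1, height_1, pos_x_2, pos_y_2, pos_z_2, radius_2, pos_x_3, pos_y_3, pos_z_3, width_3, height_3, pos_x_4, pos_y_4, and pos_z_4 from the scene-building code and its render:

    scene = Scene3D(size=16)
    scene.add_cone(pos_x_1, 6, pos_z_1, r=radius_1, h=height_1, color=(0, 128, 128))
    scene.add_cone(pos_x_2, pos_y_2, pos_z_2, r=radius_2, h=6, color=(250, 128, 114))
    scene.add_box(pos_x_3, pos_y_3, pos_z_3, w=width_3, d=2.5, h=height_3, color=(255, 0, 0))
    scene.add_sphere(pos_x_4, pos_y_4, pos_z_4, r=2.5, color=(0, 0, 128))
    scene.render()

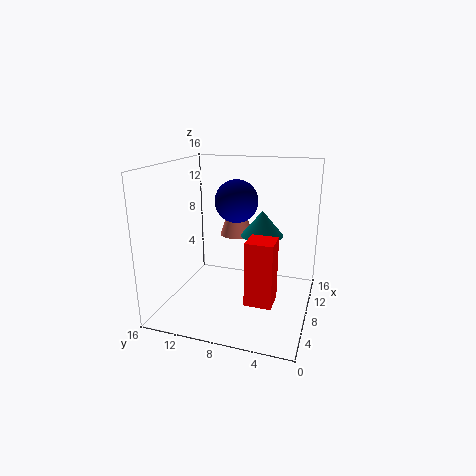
pos_x_1 = 11
pos_z_1 = 7.5
radius_1 = 2.5
height_1 = 3
pos_x_2 = 12
pos_y_2 = 9.5
pos_z_2 = 7
radius_2 = 2
pos_x_3 = 0.5
pos_y_3 = 2.5
pos_z_3 = 4.5
width_3 = 2.5
height_3 = 6
pos_x_4 = 10.5
pos_y_4 = 9
pos_z_4 = 11.5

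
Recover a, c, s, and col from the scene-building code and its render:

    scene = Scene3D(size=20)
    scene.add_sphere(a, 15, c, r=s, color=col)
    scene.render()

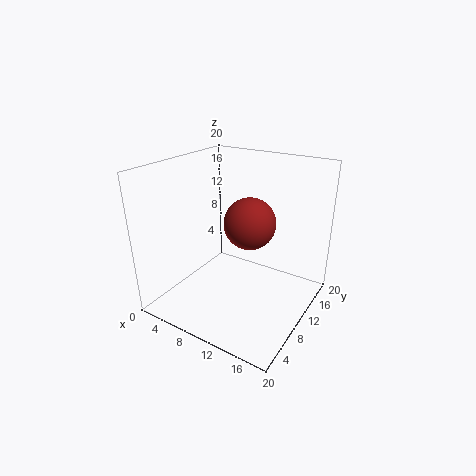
a = 9, c = 10, s = 4, col = 'brown'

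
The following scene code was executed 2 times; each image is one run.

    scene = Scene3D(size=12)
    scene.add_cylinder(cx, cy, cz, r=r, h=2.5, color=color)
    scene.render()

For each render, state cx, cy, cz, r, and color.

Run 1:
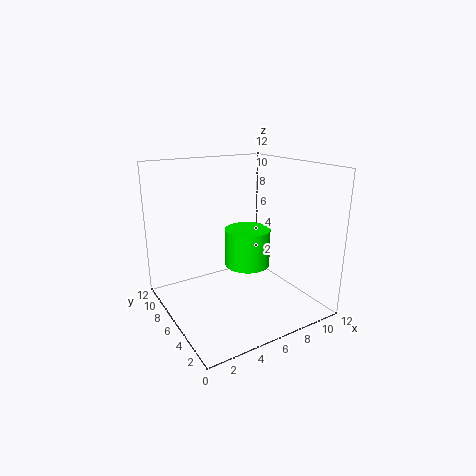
cx = 4; cy = 1.5; cz = 6; r = 1.5; color = 'lime'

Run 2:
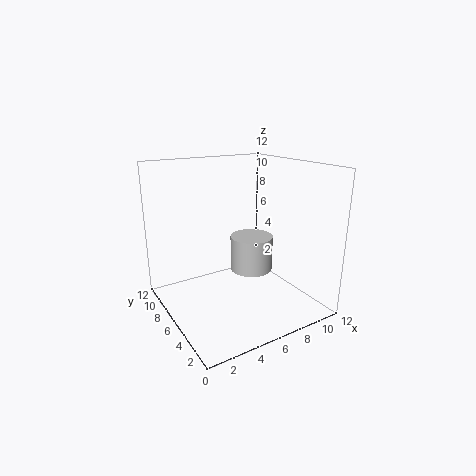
cx = 5; cy = 2.5; cz = 5; r = 1.5; color = 'lightgray'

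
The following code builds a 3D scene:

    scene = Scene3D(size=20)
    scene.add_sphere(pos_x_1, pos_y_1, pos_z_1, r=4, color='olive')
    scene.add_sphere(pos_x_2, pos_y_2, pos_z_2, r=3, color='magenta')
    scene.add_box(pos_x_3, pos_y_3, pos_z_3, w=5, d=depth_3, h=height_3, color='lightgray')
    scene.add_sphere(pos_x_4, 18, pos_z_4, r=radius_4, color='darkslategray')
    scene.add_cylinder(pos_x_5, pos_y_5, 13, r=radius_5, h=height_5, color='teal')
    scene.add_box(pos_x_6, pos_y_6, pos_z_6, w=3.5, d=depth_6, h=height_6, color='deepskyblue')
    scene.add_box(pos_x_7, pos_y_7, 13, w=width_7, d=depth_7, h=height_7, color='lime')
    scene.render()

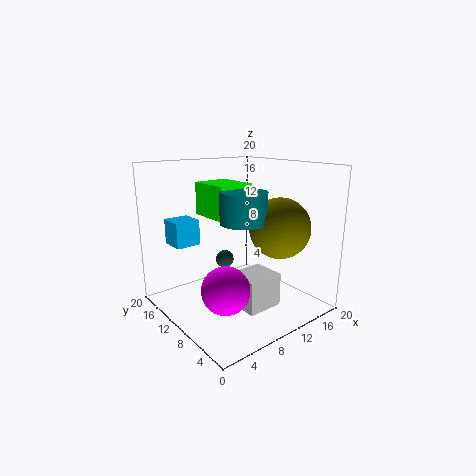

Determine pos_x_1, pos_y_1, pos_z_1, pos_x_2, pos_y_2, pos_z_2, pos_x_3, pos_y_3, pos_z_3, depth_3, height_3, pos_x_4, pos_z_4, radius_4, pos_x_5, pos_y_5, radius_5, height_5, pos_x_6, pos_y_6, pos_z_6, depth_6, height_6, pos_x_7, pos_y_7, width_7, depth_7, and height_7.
pos_x_1 = 13
pos_y_1 = 5
pos_z_1 = 12
pos_x_2 = 4.5
pos_y_2 = 5.5
pos_z_2 = 5.5
pos_x_3 = 7.5
pos_y_3 = 4
pos_z_3 = 1.5
depth_3 = 4.5
height_3 = 4.5
pos_x_4 = 13.5
pos_z_4 = 3.5
radius_4 = 1.5
pos_x_5 = 8.5
pos_y_5 = 7
radius_5 = 3
height_5 = 4
pos_x_6 = 2.5
pos_y_6 = 13.5
pos_z_6 = 9
depth_6 = 3.5
height_6 = 3.5
pos_x_7 = 6.5
pos_y_7 = 9
width_7 = 5
depth_7 = 6
height_7 = 4.5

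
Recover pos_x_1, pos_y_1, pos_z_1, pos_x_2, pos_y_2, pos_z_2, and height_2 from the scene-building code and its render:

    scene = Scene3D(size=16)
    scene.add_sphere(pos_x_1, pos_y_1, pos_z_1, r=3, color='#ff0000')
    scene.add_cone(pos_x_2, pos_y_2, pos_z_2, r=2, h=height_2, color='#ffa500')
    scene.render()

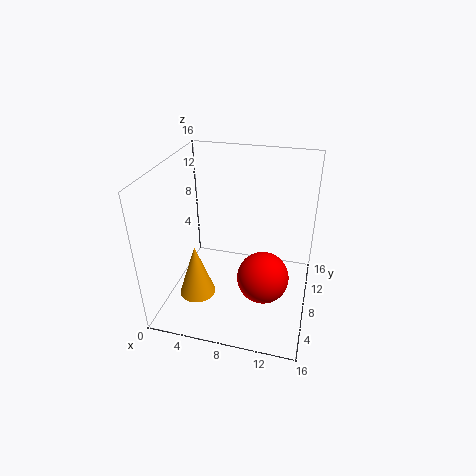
pos_x_1 = 11
pos_y_1 = 8
pos_z_1 = 3
pos_x_2 = 4
pos_y_2 = 5
pos_z_2 = 2
height_2 = 6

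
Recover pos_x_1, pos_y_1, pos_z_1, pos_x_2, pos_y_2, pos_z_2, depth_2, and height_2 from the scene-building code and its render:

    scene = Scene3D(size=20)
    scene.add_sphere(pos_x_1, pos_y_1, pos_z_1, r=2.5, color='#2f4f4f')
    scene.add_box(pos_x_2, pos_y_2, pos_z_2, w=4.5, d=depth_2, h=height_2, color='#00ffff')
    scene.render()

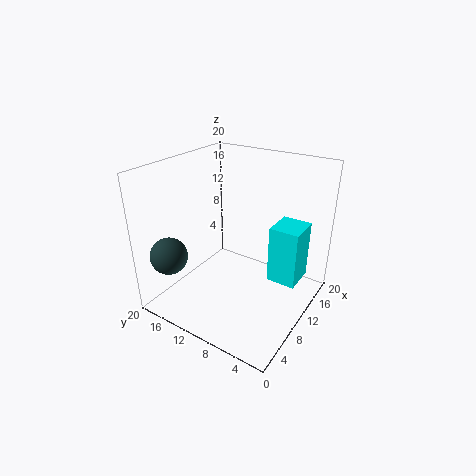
pos_x_1 = 3, pos_y_1 = 16.5, pos_z_1 = 8.5, pos_x_2 = 10.5, pos_y_2 = 1.5, pos_z_2 = 4.5, depth_2 = 4, height_2 = 8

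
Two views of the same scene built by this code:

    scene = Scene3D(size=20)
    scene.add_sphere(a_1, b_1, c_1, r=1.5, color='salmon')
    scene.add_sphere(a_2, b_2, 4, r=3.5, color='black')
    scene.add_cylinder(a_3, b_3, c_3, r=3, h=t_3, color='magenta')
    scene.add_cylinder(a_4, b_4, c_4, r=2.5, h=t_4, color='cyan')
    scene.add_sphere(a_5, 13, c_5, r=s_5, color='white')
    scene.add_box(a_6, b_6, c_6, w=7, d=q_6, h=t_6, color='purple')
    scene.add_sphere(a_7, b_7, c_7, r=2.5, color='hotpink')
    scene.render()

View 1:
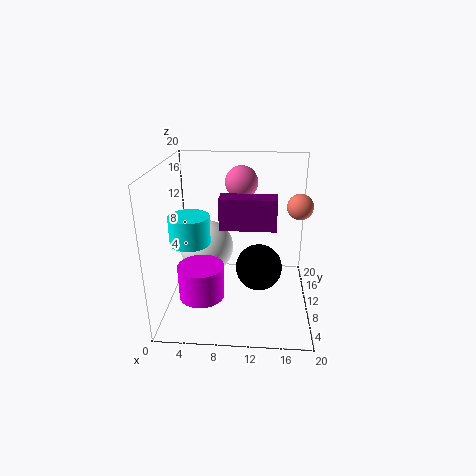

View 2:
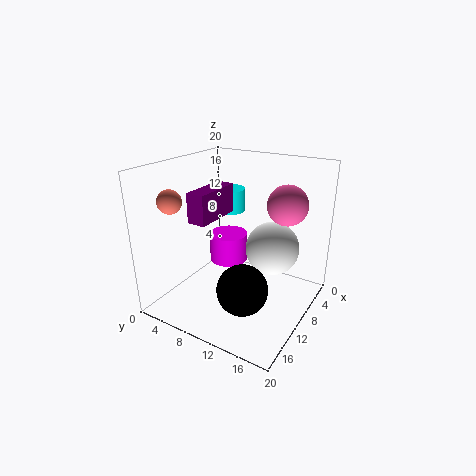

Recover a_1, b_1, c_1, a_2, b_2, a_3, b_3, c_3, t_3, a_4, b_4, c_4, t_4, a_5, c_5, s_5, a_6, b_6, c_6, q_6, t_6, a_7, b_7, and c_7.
a_1 = 17.5, b_1 = 5, c_1 = 16.5, a_2 = 13, b_2 = 12.5, a_3 = 5.5, b_3 = 5.5, c_3 = 3.5, t_3 = 4.5, a_4 = 4.5, b_4 = 5, c_4 = 11.5, t_4 = 3.5, a_5 = 5, c_5 = 7, s_5 = 4, a_6 = 8, b_6 = 5.5, c_6 = 13, q_6 = 2.5, t_6 = 4, a_7 = 10, b_7 = 17, c_7 = 16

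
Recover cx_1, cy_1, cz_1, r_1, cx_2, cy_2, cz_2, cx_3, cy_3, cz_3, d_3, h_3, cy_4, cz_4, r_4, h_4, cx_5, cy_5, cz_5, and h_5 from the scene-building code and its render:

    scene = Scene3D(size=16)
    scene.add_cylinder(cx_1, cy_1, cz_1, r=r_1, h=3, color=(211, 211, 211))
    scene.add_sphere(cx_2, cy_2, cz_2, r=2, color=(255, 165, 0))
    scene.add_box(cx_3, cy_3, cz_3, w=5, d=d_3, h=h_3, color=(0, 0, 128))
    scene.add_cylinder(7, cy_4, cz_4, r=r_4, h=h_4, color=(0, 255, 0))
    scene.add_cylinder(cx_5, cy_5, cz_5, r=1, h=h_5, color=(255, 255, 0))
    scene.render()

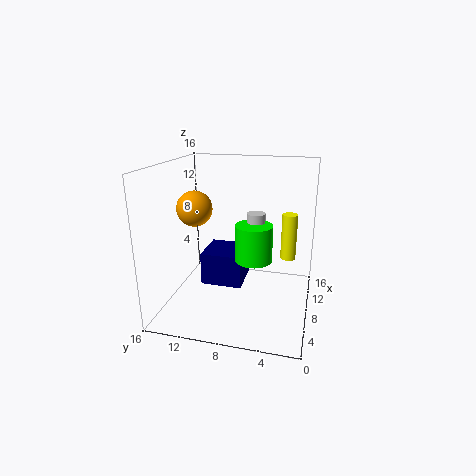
cx_1 = 8, cy_1 = 6, cz_1 = 8, r_1 = 1, cx_2 = 8, cy_2 = 13, cz_2 = 11, cx_3 = 9, cy_3 = 8, cz_3 = 1, d_3 = 5, h_3 = 4, cy_4 = 6, cz_4 = 6, r_4 = 2, h_4 = 4, cx_5 = 15, cy_5 = 3, cz_5 = 3, h_5 = 6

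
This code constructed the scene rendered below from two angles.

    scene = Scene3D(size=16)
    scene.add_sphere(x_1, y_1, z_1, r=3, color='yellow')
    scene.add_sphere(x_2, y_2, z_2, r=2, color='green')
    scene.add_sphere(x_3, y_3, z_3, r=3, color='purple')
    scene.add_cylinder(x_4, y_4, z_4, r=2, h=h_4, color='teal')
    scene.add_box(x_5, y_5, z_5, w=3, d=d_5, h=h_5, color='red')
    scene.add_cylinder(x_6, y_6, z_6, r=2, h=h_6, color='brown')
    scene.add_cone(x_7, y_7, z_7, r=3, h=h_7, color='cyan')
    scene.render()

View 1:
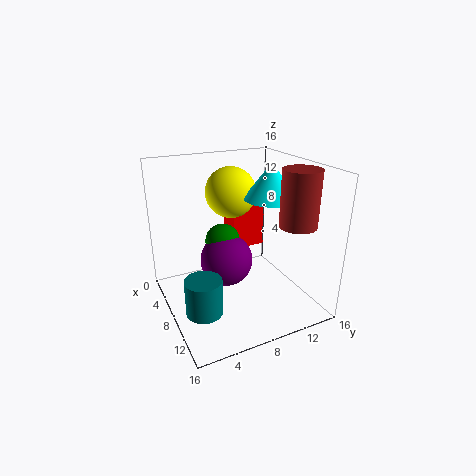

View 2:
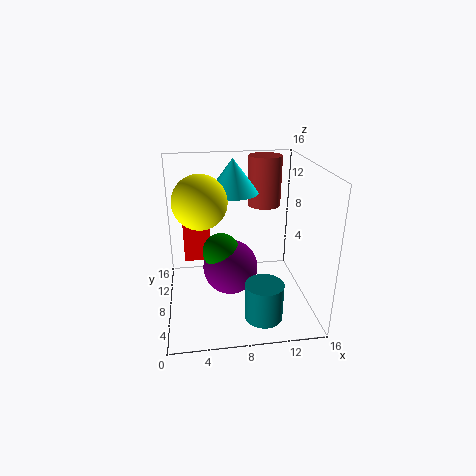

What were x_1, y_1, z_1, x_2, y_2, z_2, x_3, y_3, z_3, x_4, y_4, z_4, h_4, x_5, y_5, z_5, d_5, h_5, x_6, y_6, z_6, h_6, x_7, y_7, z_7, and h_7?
x_1 = 4
y_1 = 9
z_1 = 12
x_2 = 6
y_2 = 7
z_2 = 7
x_3 = 7
y_3 = 7
z_3 = 5
x_4 = 10
y_4 = 3
z_4 = 1
h_4 = 4
x_5 = 2
y_5 = 9
z_5 = 5
d_5 = 4
h_5 = 7
x_6 = 12
y_6 = 13
z_6 = 10
h_6 = 6
x_7 = 8
y_7 = 12
z_7 = 12
h_7 = 4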